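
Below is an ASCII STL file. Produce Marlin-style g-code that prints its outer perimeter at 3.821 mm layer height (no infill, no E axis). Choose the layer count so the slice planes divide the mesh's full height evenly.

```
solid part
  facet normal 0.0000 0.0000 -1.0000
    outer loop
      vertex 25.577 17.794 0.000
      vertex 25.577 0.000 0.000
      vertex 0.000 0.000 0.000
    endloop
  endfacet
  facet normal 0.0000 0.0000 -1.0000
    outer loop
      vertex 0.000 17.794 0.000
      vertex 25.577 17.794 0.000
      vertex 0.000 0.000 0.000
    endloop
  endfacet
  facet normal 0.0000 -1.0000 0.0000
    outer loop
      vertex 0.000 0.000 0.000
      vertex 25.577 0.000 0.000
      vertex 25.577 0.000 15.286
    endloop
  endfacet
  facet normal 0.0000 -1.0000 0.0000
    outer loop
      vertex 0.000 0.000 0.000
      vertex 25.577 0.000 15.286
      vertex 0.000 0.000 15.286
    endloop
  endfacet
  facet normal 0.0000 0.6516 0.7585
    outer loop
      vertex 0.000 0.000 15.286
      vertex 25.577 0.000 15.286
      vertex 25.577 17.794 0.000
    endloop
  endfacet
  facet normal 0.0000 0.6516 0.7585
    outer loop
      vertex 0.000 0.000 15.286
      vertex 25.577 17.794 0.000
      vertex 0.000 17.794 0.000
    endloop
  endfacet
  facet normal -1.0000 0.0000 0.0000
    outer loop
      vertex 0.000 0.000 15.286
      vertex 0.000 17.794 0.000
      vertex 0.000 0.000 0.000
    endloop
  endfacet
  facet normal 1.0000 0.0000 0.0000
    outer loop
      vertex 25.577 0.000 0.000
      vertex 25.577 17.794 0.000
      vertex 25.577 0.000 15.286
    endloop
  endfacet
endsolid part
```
; perimeter-only toolpath
G21 ; units = mm
G90 ; absolute positioning
G28 ; home
; layer 1
G0 Z3.821
G0 X0.000 Y0.000
G1 X25.577 Y0.000
G1 X25.577 Y13.346
G1 X0.000 Y13.346
G1 X0.000 Y0.000
; layer 2
G0 Z7.643
G0 X0.000 Y0.000
G1 X25.577 Y0.000
G1 X25.577 Y8.897
G1 X0.000 Y8.897
G1 X0.000 Y0.000
; layer 3
G0 Z11.464
G0 X0.000 Y0.000
G1 X25.577 Y0.000
G1 X25.577 Y4.449
G1 X0.000 Y4.449
G1 X0.000 Y0.000
M2 ; end

The solid is a wedge (ramp): 25.6 × 17.8 mm base, rising to 15.3 mm along the y=0 edge and sloping linearly to z=0 at y=17.8. Slicing at Δz = 3.821 mm — 4 equal slices spanning the solid's height, so layer i sits at z = i·h/4 — gives 3 non-empty perimeters. Each is a 4-segment closed polygon; G0 lifts to the layer z and rapids to the start vertex, then G1 traces the edges. The cross-section shrinks linearly with z (the slice at the apex is degenerate and omitted).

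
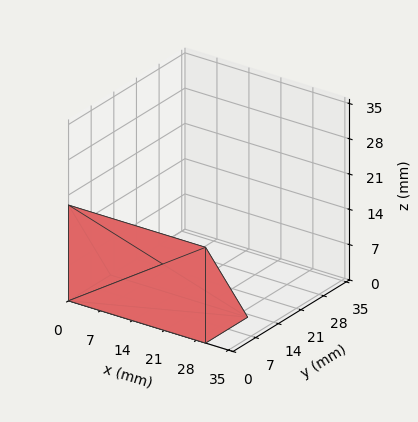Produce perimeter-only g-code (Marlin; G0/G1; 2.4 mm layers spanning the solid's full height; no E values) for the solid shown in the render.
Reading the render: the shape is a wedge (ramp): 30 × 13 mm base, rising to 19 mm along the y=0 edge and sloping linearly to z=0 at y=13 (dimensions read to the nearest mm from the axis ticks). For the g-code, the solid's height is divided into equal slices at the stated Δz and each level perimeter traced with G1 moves after a G0 lift.

; perimeter-only toolpath
G21 ; units = mm
G90 ; absolute positioning
G28 ; home
; layer 1
G0 Z2.4
G0 X0.0 Y0.0
G1 X30.0 Y0.0
G1 X30.0 Y11.4
G1 X0.0 Y11.4
G1 X0.0 Y0.0
; layer 2
G0 Z4.8
G0 X0.0 Y0.0
G1 X30.0 Y0.0
G1 X30.0 Y9.8
G1 X0.0 Y9.8
G1 X0.0 Y0.0
; layer 3
G0 Z7.1
G0 X0.0 Y0.0
G1 X30.0 Y0.0
G1 X30.0 Y8.1
G1 X0.0 Y8.1
G1 X0.0 Y0.0
; layer 4
G0 Z9.5
G0 X0.0 Y0.0
G1 X30.0 Y0.0
G1 X30.0 Y6.5
G1 X0.0 Y6.5
G1 X0.0 Y0.0
; layer 5
G0 Z11.9
G0 X0.0 Y0.0
G1 X30.0 Y0.0
G1 X30.0 Y4.9
G1 X0.0 Y4.9
G1 X0.0 Y0.0
; layer 6
G0 Z14.2
G0 X0.0 Y0.0
G1 X30.0 Y0.0
G1 X30.0 Y3.2
G1 X0.0 Y3.2
G1 X0.0 Y0.0
; layer 7
G0 Z16.6
G0 X0.0 Y0.0
G1 X30.0 Y0.0
G1 X30.0 Y1.6
G1 X0.0 Y1.6
G1 X0.0 Y0.0
M2 ; end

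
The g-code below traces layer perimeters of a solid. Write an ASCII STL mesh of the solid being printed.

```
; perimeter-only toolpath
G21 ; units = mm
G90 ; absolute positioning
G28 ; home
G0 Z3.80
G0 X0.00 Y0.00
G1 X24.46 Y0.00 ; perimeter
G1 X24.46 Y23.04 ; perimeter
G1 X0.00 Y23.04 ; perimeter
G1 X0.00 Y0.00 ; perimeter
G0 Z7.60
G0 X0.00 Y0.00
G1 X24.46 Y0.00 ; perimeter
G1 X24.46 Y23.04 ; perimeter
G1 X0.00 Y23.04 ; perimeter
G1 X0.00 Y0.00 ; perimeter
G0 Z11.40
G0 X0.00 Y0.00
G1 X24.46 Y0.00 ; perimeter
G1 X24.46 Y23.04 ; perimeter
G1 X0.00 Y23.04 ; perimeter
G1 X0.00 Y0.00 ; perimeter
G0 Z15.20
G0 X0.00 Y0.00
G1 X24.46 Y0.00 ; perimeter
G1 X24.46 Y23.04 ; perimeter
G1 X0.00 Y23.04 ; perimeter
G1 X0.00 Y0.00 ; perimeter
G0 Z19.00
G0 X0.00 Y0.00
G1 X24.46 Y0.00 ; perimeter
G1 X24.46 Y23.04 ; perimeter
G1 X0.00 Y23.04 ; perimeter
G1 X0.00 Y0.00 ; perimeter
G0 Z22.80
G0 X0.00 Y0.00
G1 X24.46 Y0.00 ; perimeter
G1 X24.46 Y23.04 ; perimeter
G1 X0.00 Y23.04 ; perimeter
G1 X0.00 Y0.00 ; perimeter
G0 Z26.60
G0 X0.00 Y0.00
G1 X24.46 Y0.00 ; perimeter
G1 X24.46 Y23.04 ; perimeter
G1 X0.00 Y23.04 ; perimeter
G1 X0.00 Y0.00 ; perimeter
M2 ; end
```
solid part
  facet normal 0.0000 0.0000 -1.0000
    outer loop
      vertex 24.46 23.04 0.00
      vertex 24.46 0.00 0.00
      vertex 0.00 0.00 0.00
    endloop
  endfacet
  facet normal 0.0000 0.0000 -1.0000
    outer loop
      vertex 0.00 23.04 0.00
      vertex 24.46 23.04 0.00
      vertex 0.00 0.00 0.00
    endloop
  endfacet
  facet normal 0.0000 0.0000 1.0000
    outer loop
      vertex 0.00 0.00 26.60
      vertex 24.46 0.00 26.60
      vertex 24.46 23.04 26.60
    endloop
  endfacet
  facet normal 0.0000 0.0000 1.0000
    outer loop
      vertex 0.00 0.00 26.60
      vertex 24.46 23.04 26.60
      vertex 0.00 23.04 26.60
    endloop
  endfacet
  facet normal 0.0000 -1.0000 0.0000
    outer loop
      vertex 0.00 0.00 0.00
      vertex 24.46 0.00 0.00
      vertex 24.46 0.00 26.60
    endloop
  endfacet
  facet normal 0.0000 -1.0000 0.0000
    outer loop
      vertex 0.00 0.00 0.00
      vertex 24.46 0.00 26.60
      vertex 0.00 0.00 26.60
    endloop
  endfacet
  facet normal 0.0000 1.0000 0.0000
    outer loop
      vertex 24.46 23.04 26.60
      vertex 24.46 23.04 0.00
      vertex 0.00 23.04 0.00
    endloop
  endfacet
  facet normal 0.0000 1.0000 0.0000
    outer loop
      vertex 0.00 23.04 26.60
      vertex 24.46 23.04 26.60
      vertex 0.00 23.04 0.00
    endloop
  endfacet
  facet normal -1.0000 0.0000 0.0000
    outer loop
      vertex 0.00 23.04 26.60
      vertex 0.00 23.04 0.00
      vertex 0.00 0.00 0.00
    endloop
  endfacet
  facet normal -1.0000 0.0000 0.0000
    outer loop
      vertex 0.00 0.00 26.60
      vertex 0.00 23.04 26.60
      vertex 0.00 0.00 0.00
    endloop
  endfacet
  facet normal 1.0000 0.0000 0.0000
    outer loop
      vertex 24.46 0.00 0.00
      vertex 24.46 23.04 0.00
      vertex 24.46 23.04 26.60
    endloop
  endfacet
  facet normal 1.0000 0.0000 0.0000
    outer loop
      vertex 24.46 0.00 0.00
      vertex 24.46 23.04 26.60
      vertex 24.46 0.00 26.60
    endloop
  endfacet
endsolid part

The G0 Z moves step by Δz≈3.80 mm. Every layer's G1 loop is the same polygon, so the solid is a straight extrusion of it from z=0 to z≈26.6. Closing with flat bottom and top caps and triangulating gives 12 facets — a rectangular box, roughly 24.5 × 23 mm footprint and 26.6 mm tall.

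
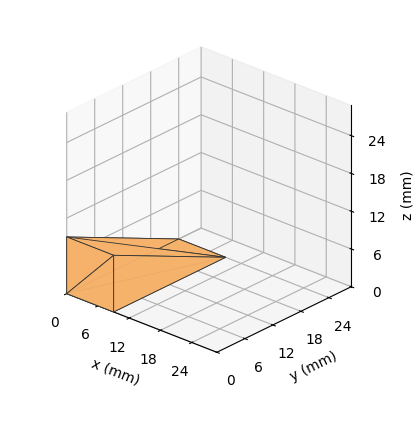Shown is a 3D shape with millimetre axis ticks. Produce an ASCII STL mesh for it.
Reading the render: the shape is a wedge (ramp): 9 × 24 mm base, rising to 9 mm along the y=0 edge and sloping linearly to z=0 at y=24 (dimensions read to the nearest mm from the axis ticks). For the STL, each face is triangulated and given an outward normal.

solid part
  facet normal 0.0000 0.0000 -1.0000
    outer loop
      vertex 9.000 24.000 0.000
      vertex 9.000 0.000 0.000
      vertex 0.000 0.000 0.000
    endloop
  endfacet
  facet normal 0.0000 0.0000 -1.0000
    outer loop
      vertex 0.000 24.000 0.000
      vertex 9.000 24.000 0.000
      vertex 0.000 0.000 0.000
    endloop
  endfacet
  facet normal 0.0000 -1.0000 0.0000
    outer loop
      vertex 0.000 0.000 0.000
      vertex 9.000 0.000 0.000
      vertex 9.000 0.000 9.000
    endloop
  endfacet
  facet normal 0.0000 -1.0000 0.0000
    outer loop
      vertex 0.000 0.000 0.000
      vertex 9.000 0.000 9.000
      vertex 0.000 0.000 9.000
    endloop
  endfacet
  facet normal 0.0000 0.3511 0.9363
    outer loop
      vertex 0.000 0.000 9.000
      vertex 9.000 0.000 9.000
      vertex 9.000 24.000 0.000
    endloop
  endfacet
  facet normal 0.0000 0.3511 0.9363
    outer loop
      vertex 0.000 0.000 9.000
      vertex 9.000 24.000 0.000
      vertex 0.000 24.000 0.000
    endloop
  endfacet
  facet normal -1.0000 0.0000 0.0000
    outer loop
      vertex 0.000 0.000 9.000
      vertex 0.000 24.000 0.000
      vertex 0.000 0.000 0.000
    endloop
  endfacet
  facet normal 1.0000 0.0000 0.0000
    outer loop
      vertex 9.000 0.000 0.000
      vertex 9.000 24.000 0.000
      vertex 9.000 0.000 9.000
    endloop
  endfacet
endsolid part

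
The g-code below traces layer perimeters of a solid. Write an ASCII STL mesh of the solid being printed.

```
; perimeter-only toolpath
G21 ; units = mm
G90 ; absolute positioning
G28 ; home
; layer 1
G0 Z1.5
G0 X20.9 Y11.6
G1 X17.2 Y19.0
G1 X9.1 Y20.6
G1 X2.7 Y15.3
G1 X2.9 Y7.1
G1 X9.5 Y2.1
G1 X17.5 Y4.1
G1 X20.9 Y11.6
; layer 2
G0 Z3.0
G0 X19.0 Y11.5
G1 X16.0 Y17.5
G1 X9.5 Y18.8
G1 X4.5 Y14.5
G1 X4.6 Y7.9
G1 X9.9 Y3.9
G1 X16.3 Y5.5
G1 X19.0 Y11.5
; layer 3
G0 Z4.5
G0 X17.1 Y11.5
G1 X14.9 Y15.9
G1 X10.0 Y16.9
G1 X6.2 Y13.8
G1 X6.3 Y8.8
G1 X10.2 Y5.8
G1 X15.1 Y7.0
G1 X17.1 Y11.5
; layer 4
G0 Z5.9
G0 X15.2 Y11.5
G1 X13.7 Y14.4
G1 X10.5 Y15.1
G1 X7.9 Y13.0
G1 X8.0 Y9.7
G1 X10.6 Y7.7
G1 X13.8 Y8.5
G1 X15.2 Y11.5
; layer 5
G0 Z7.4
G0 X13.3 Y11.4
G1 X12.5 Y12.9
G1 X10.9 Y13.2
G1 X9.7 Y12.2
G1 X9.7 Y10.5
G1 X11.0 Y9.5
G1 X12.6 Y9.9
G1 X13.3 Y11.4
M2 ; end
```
solid part
  facet normal 0.0000 0.0000 -1.0000
    outer loop
      vertex 8.6 22.5 0.0
      vertex 18.3 20.5 0.0
      vertex 22.8 11.6 0.0
    endloop
  endfacet
  facet normal 0.0000 0.0000 -1.0000
    outer loop
      vertex 1.0 16.1 0.0
      vertex 8.6 22.5 0.0
      vertex 22.8 11.6 0.0
    endloop
  endfacet
  facet normal 0.0000 0.0000 -1.0000
    outer loop
      vertex 1.2 6.2 0.0
      vertex 1.0 16.1 0.0
      vertex 22.8 11.6 0.0
    endloop
  endfacet
  facet normal 0.0000 0.0000 -1.0000
    outer loop
      vertex 9.1 0.2 0.0
      vertex 1.2 6.2 0.0
      vertex 22.8 11.6 0.0
    endloop
  endfacet
  facet normal 0.0000 0.0000 -1.0000
    outer loop
      vertex 18.7 2.6 0.0
      vertex 9.1 0.2 0.0
      vertex 22.8 11.6 0.0
    endloop
  endfacet
  facet normal 0.5846 0.2956 0.7555
    outer loop
      vertex 22.8 11.6 0.0
      vertex 18.3 20.5 0.0
      vertex 11.4 11.4 8.9
    endloop
  endfacet
  facet normal 0.1320 0.6401 0.7568
    outer loop
      vertex 18.3 20.5 0.0
      vertex 8.6 22.5 0.0
      vertex 11.4 11.4 8.9
    endloop
  endfacet
  facet normal -0.4213 0.5003 0.7565
    outer loop
      vertex 8.6 22.5 0.0
      vertex 1.0 16.1 0.0
      vertex 11.4 11.4 8.9
    endloop
  endfacet
  facet normal -0.6536 -0.0132 0.7568
    outer loop
      vertex 1.0 16.1 0.0
      vertex 1.2 6.2 0.0
      vertex 11.4 11.4 8.9
    endloop
  endfacet
  facet normal -0.3952 -0.5204 0.7570
    outer loop
      vertex 1.2 6.2 0.0
      vertex 9.1 0.2 0.0
      vertex 11.4 11.4 8.9
    endloop
  endfacet
  facet normal 0.1585 -0.6340 0.7569
    outer loop
      vertex 9.1 0.2 0.0
      vertex 18.7 2.6 0.0
      vertex 11.4 11.4 8.9
    endloop
  endfacet
  facet normal 0.5953 -0.2712 0.7564
    outer loop
      vertex 18.7 2.6 0.0
      vertex 22.8 11.6 0.0
      vertex 11.4 11.4 8.9
    endloop
  endfacet
endsolid part

The G0 Z moves step by Δz≈1.5 mm. The G1 loops shrink linearly with z, so the solid tapers from its base footprint up to z≈8.9. Closing with a flat bottom cap and the tapered top and triangulating gives 12 facets — a regular 7-sided pyramid, base circumscribed radius ≈ 11.4 mm, apex at z ≈ 8.9 mm.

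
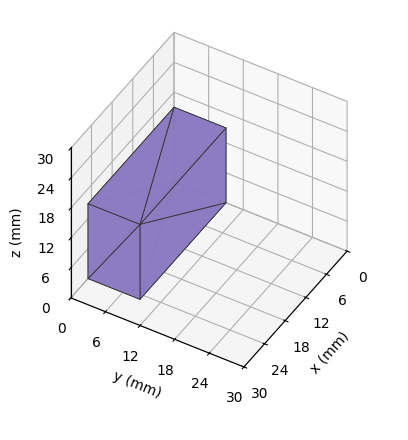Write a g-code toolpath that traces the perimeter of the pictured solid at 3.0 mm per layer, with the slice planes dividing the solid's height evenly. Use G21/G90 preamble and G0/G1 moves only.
Reading the render: the shape is a rectangular box, roughly 25 × 9 mm footprint and 15 mm tall (dimensions read to the nearest mm from the axis ticks). For the g-code, the solid's height is divided into equal slices at the stated Δz and each level perimeter traced with G1 moves after a G0 lift.

; perimeter-only toolpath
G21 ; units = mm
G90 ; absolute positioning
G28 ; home
; layer 1
G0 Z3.0
G0 X0.0 Y0.0
G1 X25.0 Y0.0
G1 X25.0 Y9.0
G1 X0.0 Y9.0
G1 X0.0 Y0.0
; layer 2
G0 Z6.0
G0 X0.0 Y0.0
G1 X25.0 Y0.0
G1 X25.0 Y9.0
G1 X0.0 Y9.0
G1 X0.0 Y0.0
; layer 3
G0 Z9.0
G0 X0.0 Y0.0
G1 X25.0 Y0.0
G1 X25.0 Y9.0
G1 X0.0 Y9.0
G1 X0.0 Y0.0
; layer 4
G0 Z12.0
G0 X0.0 Y0.0
G1 X25.0 Y0.0
G1 X25.0 Y9.0
G1 X0.0 Y9.0
G1 X0.0 Y0.0
; layer 5
G0 Z15.0
G0 X0.0 Y0.0
G1 X25.0 Y0.0
G1 X25.0 Y9.0
G1 X0.0 Y9.0
G1 X0.0 Y0.0
M2 ; end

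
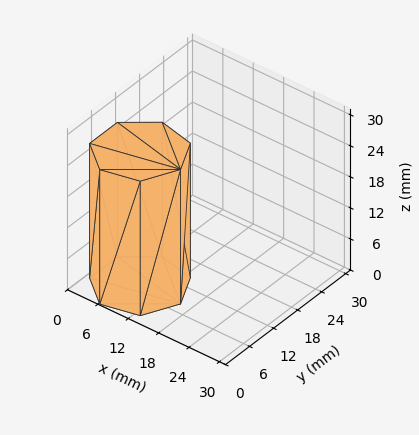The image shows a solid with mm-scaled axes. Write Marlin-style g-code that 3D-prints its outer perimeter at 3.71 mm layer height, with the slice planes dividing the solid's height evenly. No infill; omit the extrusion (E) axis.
Reading the render: the shape is a regular 7-sided prism (a cylinder approximated with 7 flat sides), circumscribed radius ≈ 8 mm, height ≈ 26 mm (dimensions read to the nearest mm from the axis ticks). For the g-code, the solid's height is divided into equal slices at the stated Δz and each level perimeter traced with G1 moves after a G0 lift.

; perimeter-only toolpath
G21 ; units = mm
G90 ; absolute positioning
G28 ; home
; layer 1
G0 Z3.71
G0 X16.00 Y8.00
G1 X12.99 Y14.25
G1 X6.22 Y15.80
G1 X0.79 Y11.47
G1 X0.79 Y4.53
G1 X6.22 Y0.20
G1 X12.99 Y1.75
G1 X16.00 Y8.00
; layer 2
G0 Z7.43
G0 X16.00 Y8.00
G1 X12.99 Y14.25
G1 X6.22 Y15.80
G1 X0.79 Y11.47
G1 X0.79 Y4.53
G1 X6.22 Y0.20
G1 X12.99 Y1.75
G1 X16.00 Y8.00
; layer 3
G0 Z11.14
G0 X16.00 Y8.00
G1 X12.99 Y14.25
G1 X6.22 Y15.80
G1 X0.79 Y11.47
G1 X0.79 Y4.53
G1 X6.22 Y0.20
G1 X12.99 Y1.75
G1 X16.00 Y8.00
; layer 4
G0 Z14.86
G0 X16.00 Y8.00
G1 X12.99 Y14.25
G1 X6.22 Y15.80
G1 X0.79 Y11.47
G1 X0.79 Y4.53
G1 X6.22 Y0.20
G1 X12.99 Y1.75
G1 X16.00 Y8.00
; layer 5
G0 Z18.57
G0 X16.00 Y8.00
G1 X12.99 Y14.25
G1 X6.22 Y15.80
G1 X0.79 Y11.47
G1 X0.79 Y4.53
G1 X6.22 Y0.20
G1 X12.99 Y1.75
G1 X16.00 Y8.00
; layer 6
G0 Z22.29
G0 X16.00 Y8.00
G1 X12.99 Y14.25
G1 X6.22 Y15.80
G1 X0.79 Y11.47
G1 X0.79 Y4.53
G1 X6.22 Y0.20
G1 X12.99 Y1.75
G1 X16.00 Y8.00
; layer 7
G0 Z26.00
G0 X16.00 Y8.00
G1 X12.99 Y14.25
G1 X6.22 Y15.80
G1 X0.79 Y11.47
G1 X0.79 Y4.53
G1 X6.22 Y0.20
G1 X12.99 Y1.75
G1 X16.00 Y8.00
M2 ; end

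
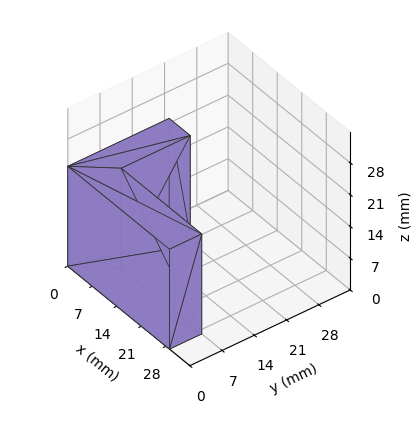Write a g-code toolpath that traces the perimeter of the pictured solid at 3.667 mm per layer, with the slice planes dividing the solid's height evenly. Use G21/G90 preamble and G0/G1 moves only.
Reading the render: the shape is an L-shaped prism: outer 29 × 22 mm, arm thicknesses ≈ 7 mm (horizontal) and 6 mm (vertical), extruded 22 mm in z (dimensions read to the nearest mm from the axis ticks). For the g-code, the solid's height is divided into equal slices at the stated Δz and each level perimeter traced with G1 moves after a G0 lift.

; perimeter-only toolpath
G21 ; units = mm
G90 ; absolute positioning
G28 ; home
; layer 1
G0 Z3.667
G0 X0.000 Y0.000
G1 X29.000 Y0.000
G1 X29.000 Y7.000
G1 X6.000 Y7.000
G1 X6.000 Y22.000
G1 X0.000 Y22.000
G1 X0.000 Y0.000
; layer 2
G0 Z7.333
G0 X0.000 Y0.000
G1 X29.000 Y0.000
G1 X29.000 Y7.000
G1 X6.000 Y7.000
G1 X6.000 Y22.000
G1 X0.000 Y22.000
G1 X0.000 Y0.000
; layer 3
G0 Z11.000
G0 X0.000 Y0.000
G1 X29.000 Y0.000
G1 X29.000 Y7.000
G1 X6.000 Y7.000
G1 X6.000 Y22.000
G1 X0.000 Y22.000
G1 X0.000 Y0.000
; layer 4
G0 Z14.667
G0 X0.000 Y0.000
G1 X29.000 Y0.000
G1 X29.000 Y7.000
G1 X6.000 Y7.000
G1 X6.000 Y22.000
G1 X0.000 Y22.000
G1 X0.000 Y0.000
; layer 5
G0 Z18.333
G0 X0.000 Y0.000
G1 X29.000 Y0.000
G1 X29.000 Y7.000
G1 X6.000 Y7.000
G1 X6.000 Y22.000
G1 X0.000 Y22.000
G1 X0.000 Y0.000
; layer 6
G0 Z22.000
G0 X0.000 Y0.000
G1 X29.000 Y0.000
G1 X29.000 Y7.000
G1 X6.000 Y7.000
G1 X6.000 Y22.000
G1 X0.000 Y22.000
G1 X0.000 Y0.000
M2 ; end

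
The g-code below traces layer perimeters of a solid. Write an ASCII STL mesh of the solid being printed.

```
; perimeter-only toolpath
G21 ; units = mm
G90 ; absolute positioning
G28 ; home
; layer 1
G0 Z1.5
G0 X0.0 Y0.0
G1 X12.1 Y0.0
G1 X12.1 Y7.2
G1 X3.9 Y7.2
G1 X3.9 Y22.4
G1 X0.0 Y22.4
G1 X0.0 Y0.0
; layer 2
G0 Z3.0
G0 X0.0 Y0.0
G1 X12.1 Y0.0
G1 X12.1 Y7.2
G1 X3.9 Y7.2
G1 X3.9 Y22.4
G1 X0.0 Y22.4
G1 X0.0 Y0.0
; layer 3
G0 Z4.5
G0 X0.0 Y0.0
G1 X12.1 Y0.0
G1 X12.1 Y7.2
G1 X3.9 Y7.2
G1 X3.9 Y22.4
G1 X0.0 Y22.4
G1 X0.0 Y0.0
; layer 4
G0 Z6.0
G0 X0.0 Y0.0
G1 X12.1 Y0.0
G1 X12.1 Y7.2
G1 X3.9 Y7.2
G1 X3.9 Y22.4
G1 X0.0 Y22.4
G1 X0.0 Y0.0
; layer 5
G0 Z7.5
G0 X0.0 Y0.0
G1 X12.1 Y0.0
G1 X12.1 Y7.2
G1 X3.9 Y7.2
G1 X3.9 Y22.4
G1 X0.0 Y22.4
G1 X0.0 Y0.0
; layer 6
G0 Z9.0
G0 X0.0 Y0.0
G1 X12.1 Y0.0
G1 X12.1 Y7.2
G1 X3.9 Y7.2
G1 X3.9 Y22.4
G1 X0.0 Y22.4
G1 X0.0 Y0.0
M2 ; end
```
solid part
  facet normal 0.0000 0.0000 -1.0000
    outer loop
      vertex 12.1 7.2 0.0
      vertex 12.1 0.0 0.0
      vertex 0.0 0.0 0.0
    endloop
  endfacet
  facet normal 0.0000 0.0000 -1.0000
    outer loop
      vertex 3.9 7.2 0.0
      vertex 12.1 7.2 0.0
      vertex 0.0 0.0 0.0
    endloop
  endfacet
  facet normal 0.0000 0.0000 -1.0000
    outer loop
      vertex 3.9 22.4 0.0
      vertex 3.9 7.2 0.0
      vertex 0.0 0.0 0.0
    endloop
  endfacet
  facet normal 0.0000 0.0000 -1.0000
    outer loop
      vertex 0.0 22.4 0.0
      vertex 3.9 22.4 0.0
      vertex 0.0 0.0 0.0
    endloop
  endfacet
  facet normal 0.0000 0.0000 1.0000
    outer loop
      vertex 0.0 0.0 9.0
      vertex 12.1 0.0 9.0
      vertex 12.1 7.2 9.0
    endloop
  endfacet
  facet normal 0.0000 0.0000 1.0000
    outer loop
      vertex 0.0 0.0 9.0
      vertex 12.1 7.2 9.0
      vertex 3.9 7.2 9.0
    endloop
  endfacet
  facet normal 0.0000 0.0000 1.0000
    outer loop
      vertex 0.0 0.0 9.0
      vertex 3.9 7.2 9.0
      vertex 3.9 22.4 9.0
    endloop
  endfacet
  facet normal 0.0000 0.0000 1.0000
    outer loop
      vertex 0.0 0.0 9.0
      vertex 3.9 22.4 9.0
      vertex 0.0 22.4 9.0
    endloop
  endfacet
  facet normal 0.0000 -1.0000 0.0000
    outer loop
      vertex 0.0 0.0 0.0
      vertex 12.1 0.0 0.0
      vertex 12.1 0.0 9.0
    endloop
  endfacet
  facet normal 0.0000 -1.0000 0.0000
    outer loop
      vertex 0.0 0.0 0.0
      vertex 12.1 0.0 9.0
      vertex 0.0 0.0 9.0
    endloop
  endfacet
  facet normal 1.0000 0.0000 0.0000
    outer loop
      vertex 12.1 0.0 0.0
      vertex 12.1 7.2 0.0
      vertex 12.1 7.2 9.0
    endloop
  endfacet
  facet normal 1.0000 0.0000 0.0000
    outer loop
      vertex 12.1 0.0 0.0
      vertex 12.1 7.2 9.0
      vertex 12.1 0.0 9.0
    endloop
  endfacet
  facet normal 0.0000 1.0000 0.0000
    outer loop
      vertex 12.1 7.2 0.0
      vertex 3.9 7.2 0.0
      vertex 3.9 7.2 9.0
    endloop
  endfacet
  facet normal 0.0000 1.0000 0.0000
    outer loop
      vertex 12.1 7.2 0.0
      vertex 3.9 7.2 9.0
      vertex 12.1 7.2 9.0
    endloop
  endfacet
  facet normal 1.0000 0.0000 0.0000
    outer loop
      vertex 3.9 7.2 0.0
      vertex 3.9 22.4 0.0
      vertex 3.9 22.4 9.0
    endloop
  endfacet
  facet normal 1.0000 0.0000 0.0000
    outer loop
      vertex 3.9 7.2 0.0
      vertex 3.9 22.4 9.0
      vertex 3.9 7.2 9.0
    endloop
  endfacet
  facet normal 0.0000 1.0000 0.0000
    outer loop
      vertex 3.9 22.4 0.0
      vertex 0.0 22.4 0.0
      vertex 0.0 22.4 9.0
    endloop
  endfacet
  facet normal 0.0000 1.0000 0.0000
    outer loop
      vertex 3.9 22.4 0.0
      vertex 0.0 22.4 9.0
      vertex 3.9 22.4 9.0
    endloop
  endfacet
  facet normal -1.0000 0.0000 0.0000
    outer loop
      vertex 0.0 22.4 0.0
      vertex 0.0 0.0 0.0
      vertex 0.0 0.0 9.0
    endloop
  endfacet
  facet normal -1.0000 0.0000 0.0000
    outer loop
      vertex 0.0 22.4 0.0
      vertex 0.0 0.0 9.0
      vertex 0.0 22.4 9.0
    endloop
  endfacet
endsolid part

The G0 Z moves step by Δz≈1.5 mm. Every layer's G1 loop is the same polygon, so the solid is a straight extrusion of it from z=0 to z≈9. Closing with flat bottom and top caps and triangulating gives 20 facets — an L-shaped prism: outer 12.1 × 22.4 mm, arm thicknesses ≈ 7.2 mm (horizontal) and 3.9 mm (vertical), extruded 9 mm in z.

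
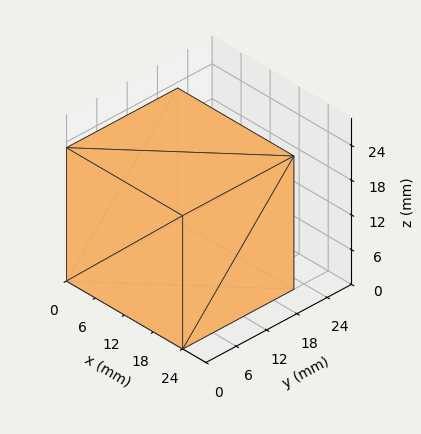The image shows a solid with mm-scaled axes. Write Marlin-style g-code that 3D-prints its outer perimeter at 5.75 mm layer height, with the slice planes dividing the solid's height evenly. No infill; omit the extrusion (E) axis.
Reading the render: the shape is a rectangular box, roughly 24 × 22 mm footprint and 23 mm tall (dimensions read to the nearest mm from the axis ticks). For the g-code, the solid's height is divided into equal slices at the stated Δz and each level perimeter traced with G1 moves after a G0 lift.

; perimeter-only toolpath
G21 ; units = mm
G90 ; absolute positioning
G28 ; home
; layer 1
G0 Z5.75
G0 X0.00 Y0.00
G1 X24.00 Y0.00
G1 X24.00 Y22.00
G1 X0.00 Y22.00
G1 X0.00 Y0.00
; layer 2
G0 Z11.50
G0 X0.00 Y0.00
G1 X24.00 Y0.00
G1 X24.00 Y22.00
G1 X0.00 Y22.00
G1 X0.00 Y0.00
; layer 3
G0 Z17.25
G0 X0.00 Y0.00
G1 X24.00 Y0.00
G1 X24.00 Y22.00
G1 X0.00 Y22.00
G1 X0.00 Y0.00
; layer 4
G0 Z23.00
G0 X0.00 Y0.00
G1 X24.00 Y0.00
G1 X24.00 Y22.00
G1 X0.00 Y22.00
G1 X0.00 Y0.00
M2 ; end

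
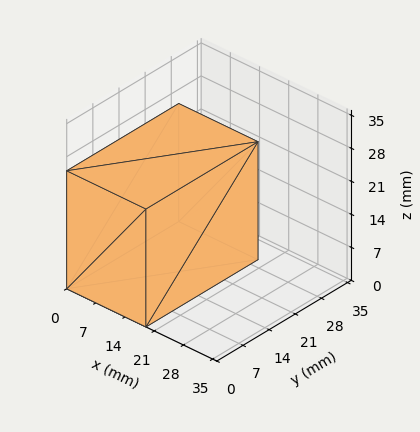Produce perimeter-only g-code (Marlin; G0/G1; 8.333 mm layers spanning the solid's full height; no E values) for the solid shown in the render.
Reading the render: the shape is a rectangular box, roughly 19 × 30 mm footprint and 25 mm tall (dimensions read to the nearest mm from the axis ticks). For the g-code, the solid's height is divided into equal slices at the stated Δz and each level perimeter traced with G1 moves after a G0 lift.

; perimeter-only toolpath
G21 ; units = mm
G90 ; absolute positioning
G28 ; home
; layer 1
G0 Z8.333
G0 X0.000 Y0.000
G1 X19.000 Y0.000
G1 X19.000 Y30.000
G1 X0.000 Y30.000
G1 X0.000 Y0.000
; layer 2
G0 Z16.667
G0 X0.000 Y0.000
G1 X19.000 Y0.000
G1 X19.000 Y30.000
G1 X0.000 Y30.000
G1 X0.000 Y0.000
; layer 3
G0 Z25.000
G0 X0.000 Y0.000
G1 X19.000 Y0.000
G1 X19.000 Y30.000
G1 X0.000 Y30.000
G1 X0.000 Y0.000
M2 ; end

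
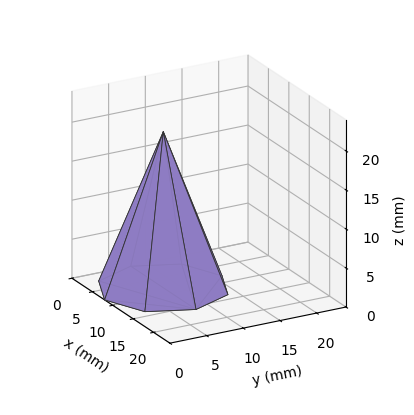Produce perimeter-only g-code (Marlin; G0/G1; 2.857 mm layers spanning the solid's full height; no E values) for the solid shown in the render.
Reading the render: the shape is a regular 8-sided pyramid, base circumscribed radius ≈ 8 mm, apex at z ≈ 20 mm (dimensions read to the nearest mm from the axis ticks). For the g-code, the solid's height is divided into equal slices at the stated Δz and each level perimeter traced with G1 moves after a G0 lift.

; perimeter-only toolpath
G21 ; units = mm
G90 ; absolute positioning
G28 ; home
; layer 1
G0 Z2.857
G0 X14.857 Y8.000
G1 X12.849 Y12.849
G1 X8.000 Y14.857
G1 X3.151 Y12.849
G1 X1.143 Y8.000
G1 X3.151 Y3.151
G1 X8.000 Y1.143
G1 X12.849 Y3.151
G1 X14.857 Y8.000
; layer 2
G0 Z5.714
G0 X13.714 Y8.000
G1 X12.041 Y12.041
G1 X8.000 Y13.714
G1 X3.959 Y12.041
G1 X2.286 Y8.000
G1 X3.959 Y3.959
G1 X8.000 Y2.286
G1 X12.041 Y3.959
G1 X13.714 Y8.000
; layer 3
G0 Z8.571
G0 X12.571 Y8.000
G1 X11.233 Y11.233
G1 X8.000 Y12.571
G1 X4.767 Y11.233
G1 X3.429 Y8.000
G1 X4.767 Y4.767
G1 X8.000 Y3.429
G1 X11.233 Y4.767
G1 X12.571 Y8.000
; layer 4
G0 Z11.429
G0 X11.429 Y8.000
G1 X10.424 Y10.424
G1 X8.000 Y11.429
G1 X5.576 Y10.424
G1 X4.571 Y8.000
G1 X5.576 Y5.576
G1 X8.000 Y4.571
G1 X10.424 Y5.576
G1 X11.429 Y8.000
; layer 5
G0 Z14.286
G0 X10.286 Y8.000
G1 X9.616 Y9.616
G1 X8.000 Y10.286
G1 X6.384 Y9.616
G1 X5.714 Y8.000
G1 X6.384 Y6.384
G1 X8.000 Y5.714
G1 X9.616 Y6.384
G1 X10.286 Y8.000
; layer 6
G0 Z17.143
G0 X9.143 Y8.000
G1 X8.808 Y8.808
G1 X8.000 Y9.143
G1 X7.192 Y8.808
G1 X6.857 Y8.000
G1 X7.192 Y7.192
G1 X8.000 Y6.857
G1 X8.808 Y7.192
G1 X9.143 Y8.000
M2 ; end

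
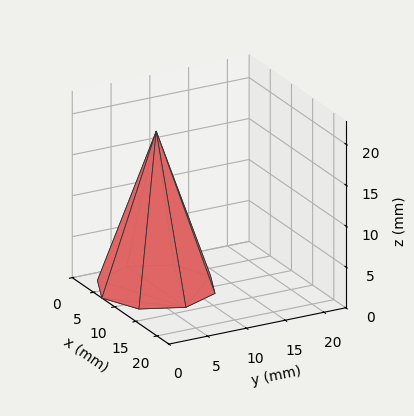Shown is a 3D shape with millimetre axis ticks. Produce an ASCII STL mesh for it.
Reading the render: the shape is a regular 8-sided pyramid, base circumscribed radius ≈ 7 mm, apex at z ≈ 19 mm (dimensions read to the nearest mm from the axis ticks). For the STL, each face is triangulated and given an outward normal.

solid part
  facet normal 0.0000 0.0000 -1.0000
    outer loop
      vertex 7.0 14.0 0.0
      vertex 11.9 11.9 0.0
      vertex 14.0 7.0 0.0
    endloop
  endfacet
  facet normal 0.0000 0.0000 -1.0000
    outer loop
      vertex 2.1 11.9 0.0
      vertex 7.0 14.0 0.0
      vertex 14.0 7.0 0.0
    endloop
  endfacet
  facet normal 0.0000 0.0000 -1.0000
    outer loop
      vertex 0.0 7.0 0.0
      vertex 2.1 11.9 0.0
      vertex 14.0 7.0 0.0
    endloop
  endfacet
  facet normal 0.0000 0.0000 -1.0000
    outer loop
      vertex 2.1 2.1 0.0
      vertex 0.0 7.0 0.0
      vertex 14.0 7.0 0.0
    endloop
  endfacet
  facet normal 0.0000 0.0000 -1.0000
    outer loop
      vertex 7.0 0.0 0.0
      vertex 2.1 2.1 0.0
      vertex 14.0 7.0 0.0
    endloop
  endfacet
  facet normal 0.0000 0.0000 -1.0000
    outer loop
      vertex 11.9 2.1 0.0
      vertex 7.0 0.0 0.0
      vertex 14.0 7.0 0.0
    endloop
  endfacet
  facet normal 0.8706 0.3731 0.3207
    outer loop
      vertex 14.0 7.0 0.0
      vertex 11.9 11.9 0.0
      vertex 7.0 7.0 19.0
    endloop
  endfacet
  facet normal 0.3731 0.8706 0.3207
    outer loop
      vertex 11.9 11.9 0.0
      vertex 7.0 14.0 0.0
      vertex 7.0 7.0 19.0
    endloop
  endfacet
  facet normal -0.3731 0.8706 0.3207
    outer loop
      vertex 7.0 14.0 0.0
      vertex 2.1 11.9 0.0
      vertex 7.0 7.0 19.0
    endloop
  endfacet
  facet normal -0.8706 0.3731 0.3207
    outer loop
      vertex 2.1 11.9 0.0
      vertex 0.0 7.0 0.0
      vertex 7.0 7.0 19.0
    endloop
  endfacet
  facet normal -0.8706 -0.3731 0.3207
    outer loop
      vertex 0.0 7.0 0.0
      vertex 2.1 2.1 0.0
      vertex 7.0 7.0 19.0
    endloop
  endfacet
  facet normal -0.3731 -0.8706 0.3207
    outer loop
      vertex 2.1 2.1 0.0
      vertex 7.0 0.0 0.0
      vertex 7.0 7.0 19.0
    endloop
  endfacet
  facet normal 0.3731 -0.8706 0.3207
    outer loop
      vertex 7.0 0.0 0.0
      vertex 11.9 2.1 0.0
      vertex 7.0 7.0 19.0
    endloop
  endfacet
  facet normal 0.8706 -0.3731 0.3207
    outer loop
      vertex 11.9 2.1 0.0
      vertex 14.0 7.0 0.0
      vertex 7.0 7.0 19.0
    endloop
  endfacet
endsolid part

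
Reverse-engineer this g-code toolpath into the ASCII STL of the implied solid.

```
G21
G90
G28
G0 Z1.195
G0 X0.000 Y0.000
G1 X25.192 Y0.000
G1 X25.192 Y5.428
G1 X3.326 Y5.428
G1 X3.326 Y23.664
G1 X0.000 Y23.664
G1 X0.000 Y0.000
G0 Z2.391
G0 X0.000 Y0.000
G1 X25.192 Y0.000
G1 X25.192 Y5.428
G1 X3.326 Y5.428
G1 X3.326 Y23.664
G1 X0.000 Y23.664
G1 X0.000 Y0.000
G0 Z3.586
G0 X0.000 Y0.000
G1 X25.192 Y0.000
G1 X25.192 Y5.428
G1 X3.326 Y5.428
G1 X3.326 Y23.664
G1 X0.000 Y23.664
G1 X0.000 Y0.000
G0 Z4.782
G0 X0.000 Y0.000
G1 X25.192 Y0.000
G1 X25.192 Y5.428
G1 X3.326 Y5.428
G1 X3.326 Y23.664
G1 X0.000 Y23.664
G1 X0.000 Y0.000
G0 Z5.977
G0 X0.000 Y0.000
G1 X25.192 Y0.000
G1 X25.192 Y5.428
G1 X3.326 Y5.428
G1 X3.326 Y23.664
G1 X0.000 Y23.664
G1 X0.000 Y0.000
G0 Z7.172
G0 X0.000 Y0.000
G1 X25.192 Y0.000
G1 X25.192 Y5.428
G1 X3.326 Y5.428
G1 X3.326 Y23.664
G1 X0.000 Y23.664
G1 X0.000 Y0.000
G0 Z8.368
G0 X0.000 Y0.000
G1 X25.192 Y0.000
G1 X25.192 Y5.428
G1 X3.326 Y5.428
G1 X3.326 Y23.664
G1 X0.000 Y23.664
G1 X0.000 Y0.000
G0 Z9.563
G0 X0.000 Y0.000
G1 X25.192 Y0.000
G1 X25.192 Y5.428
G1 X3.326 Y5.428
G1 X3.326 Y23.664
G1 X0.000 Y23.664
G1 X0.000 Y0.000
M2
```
solid part
  facet normal 0.0000 0.0000 -1.0000
    outer loop
      vertex 25.192 5.428 0.000
      vertex 25.192 0.000 0.000
      vertex 0.000 0.000 0.000
    endloop
  endfacet
  facet normal 0.0000 0.0000 -1.0000
    outer loop
      vertex 3.326 5.428 0.000
      vertex 25.192 5.428 0.000
      vertex 0.000 0.000 0.000
    endloop
  endfacet
  facet normal 0.0000 0.0000 -1.0000
    outer loop
      vertex 3.326 23.664 0.000
      vertex 3.326 5.428 0.000
      vertex 0.000 0.000 0.000
    endloop
  endfacet
  facet normal 0.0000 0.0000 -1.0000
    outer loop
      vertex 0.000 23.664 0.000
      vertex 3.326 23.664 0.000
      vertex 0.000 0.000 0.000
    endloop
  endfacet
  facet normal 0.0000 0.0000 1.0000
    outer loop
      vertex 0.000 0.000 9.563
      vertex 25.192 0.000 9.563
      vertex 25.192 5.428 9.563
    endloop
  endfacet
  facet normal 0.0000 0.0000 1.0000
    outer loop
      vertex 0.000 0.000 9.563
      vertex 25.192 5.428 9.563
      vertex 3.326 5.428 9.563
    endloop
  endfacet
  facet normal 0.0000 0.0000 1.0000
    outer loop
      vertex 0.000 0.000 9.563
      vertex 3.326 5.428 9.563
      vertex 3.326 23.664 9.563
    endloop
  endfacet
  facet normal 0.0000 0.0000 1.0000
    outer loop
      vertex 0.000 0.000 9.563
      vertex 3.326 23.664 9.563
      vertex 0.000 23.664 9.563
    endloop
  endfacet
  facet normal 0.0000 -1.0000 0.0000
    outer loop
      vertex 0.000 0.000 0.000
      vertex 25.192 0.000 0.000
      vertex 25.192 0.000 9.563
    endloop
  endfacet
  facet normal 0.0000 -1.0000 0.0000
    outer loop
      vertex 0.000 0.000 0.000
      vertex 25.192 0.000 9.563
      vertex 0.000 0.000 9.563
    endloop
  endfacet
  facet normal 1.0000 0.0000 0.0000
    outer loop
      vertex 25.192 0.000 0.000
      vertex 25.192 5.428 0.000
      vertex 25.192 5.428 9.563
    endloop
  endfacet
  facet normal 1.0000 0.0000 0.0000
    outer loop
      vertex 25.192 0.000 0.000
      vertex 25.192 5.428 9.563
      vertex 25.192 0.000 9.563
    endloop
  endfacet
  facet normal 0.0000 1.0000 0.0000
    outer loop
      vertex 25.192 5.428 0.000
      vertex 3.326 5.428 0.000
      vertex 3.326 5.428 9.563
    endloop
  endfacet
  facet normal 0.0000 1.0000 0.0000
    outer loop
      vertex 25.192 5.428 0.000
      vertex 3.326 5.428 9.563
      vertex 25.192 5.428 9.563
    endloop
  endfacet
  facet normal 1.0000 0.0000 0.0000
    outer loop
      vertex 3.326 5.428 0.000
      vertex 3.326 23.664 0.000
      vertex 3.326 23.664 9.563
    endloop
  endfacet
  facet normal 1.0000 0.0000 0.0000
    outer loop
      vertex 3.326 5.428 0.000
      vertex 3.326 23.664 9.563
      vertex 3.326 5.428 9.563
    endloop
  endfacet
  facet normal 0.0000 1.0000 0.0000
    outer loop
      vertex 3.326 23.664 0.000
      vertex 0.000 23.664 0.000
      vertex 0.000 23.664 9.563
    endloop
  endfacet
  facet normal 0.0000 1.0000 0.0000
    outer loop
      vertex 3.326 23.664 0.000
      vertex 0.000 23.664 9.563
      vertex 3.326 23.664 9.563
    endloop
  endfacet
  facet normal -1.0000 0.0000 0.0000
    outer loop
      vertex 0.000 23.664 0.000
      vertex 0.000 0.000 0.000
      vertex 0.000 0.000 9.563
    endloop
  endfacet
  facet normal -1.0000 0.0000 0.0000
    outer loop
      vertex 0.000 23.664 0.000
      vertex 0.000 0.000 9.563
      vertex 0.000 23.664 9.563
    endloop
  endfacet
endsolid part

The G0 Z moves step by Δz≈1.195 mm. Every layer's G1 loop is the same polygon, so the solid is a straight extrusion of it from z=0 to z≈9.56. Closing with flat bottom and top caps and triangulating gives 20 facets — an L-shaped prism: outer 25.2 × 23.7 mm, arm thicknesses ≈ 5.43 mm (horizontal) and 3.33 mm (vertical), extruded 9.56 mm in z.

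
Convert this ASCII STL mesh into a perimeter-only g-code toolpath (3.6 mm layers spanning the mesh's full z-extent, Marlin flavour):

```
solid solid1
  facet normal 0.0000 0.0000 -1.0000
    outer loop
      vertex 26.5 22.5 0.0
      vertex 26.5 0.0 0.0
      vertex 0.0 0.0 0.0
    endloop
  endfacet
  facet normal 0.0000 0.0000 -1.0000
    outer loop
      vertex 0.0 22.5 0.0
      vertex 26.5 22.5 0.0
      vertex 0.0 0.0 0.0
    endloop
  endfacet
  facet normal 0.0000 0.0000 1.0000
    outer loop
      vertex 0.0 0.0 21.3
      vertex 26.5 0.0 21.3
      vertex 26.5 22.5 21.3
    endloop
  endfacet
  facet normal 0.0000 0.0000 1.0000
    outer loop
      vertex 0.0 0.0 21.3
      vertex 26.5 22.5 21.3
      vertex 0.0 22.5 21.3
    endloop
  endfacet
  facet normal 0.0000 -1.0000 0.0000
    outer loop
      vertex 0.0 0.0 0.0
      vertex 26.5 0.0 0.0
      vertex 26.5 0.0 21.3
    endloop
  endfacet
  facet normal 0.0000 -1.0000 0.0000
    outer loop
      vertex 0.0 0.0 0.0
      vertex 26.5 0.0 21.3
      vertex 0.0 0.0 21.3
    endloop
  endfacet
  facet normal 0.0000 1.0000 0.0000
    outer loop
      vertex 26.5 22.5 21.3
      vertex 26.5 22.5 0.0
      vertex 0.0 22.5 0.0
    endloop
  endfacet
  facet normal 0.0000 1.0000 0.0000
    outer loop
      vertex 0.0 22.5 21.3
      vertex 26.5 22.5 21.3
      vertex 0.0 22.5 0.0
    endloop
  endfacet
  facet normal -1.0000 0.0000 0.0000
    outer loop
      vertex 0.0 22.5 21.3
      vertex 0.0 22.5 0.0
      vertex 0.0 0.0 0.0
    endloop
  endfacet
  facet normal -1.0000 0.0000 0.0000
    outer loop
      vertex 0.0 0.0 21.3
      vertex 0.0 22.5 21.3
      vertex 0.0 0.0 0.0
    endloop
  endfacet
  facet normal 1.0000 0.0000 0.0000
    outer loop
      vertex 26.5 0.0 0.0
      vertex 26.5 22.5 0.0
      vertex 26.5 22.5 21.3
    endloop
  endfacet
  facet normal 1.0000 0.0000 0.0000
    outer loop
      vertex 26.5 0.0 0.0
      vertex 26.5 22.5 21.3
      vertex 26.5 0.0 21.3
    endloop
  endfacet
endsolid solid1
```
; perimeter-only toolpath
G21 ; units = mm
G90 ; absolute positioning
G28 ; home
; layer 1
G0 Z3.6
G0 X0.0 Y0.0
G1 X26.5 Y0.0
G1 X26.5 Y22.5
G1 X0.0 Y22.5
G1 X0.0 Y0.0
; layer 2
G0 Z7.1
G0 X0.0 Y0.0
G1 X26.5 Y0.0
G1 X26.5 Y22.5
G1 X0.0 Y22.5
G1 X0.0 Y0.0
; layer 3
G0 Z10.7
G0 X0.0 Y0.0
G1 X26.5 Y0.0
G1 X26.5 Y22.5
G1 X0.0 Y22.5
G1 X0.0 Y0.0
; layer 4
G0 Z14.2
G0 X0.0 Y0.0
G1 X26.5 Y0.0
G1 X26.5 Y22.5
G1 X0.0 Y22.5
G1 X0.0 Y0.0
; layer 5
G0 Z17.8
G0 X0.0 Y0.0
G1 X26.5 Y0.0
G1 X26.5 Y22.5
G1 X0.0 Y22.5
G1 X0.0 Y0.0
; layer 6
G0 Z21.3
G0 X0.0 Y0.0
G1 X26.5 Y0.0
G1 X26.5 Y22.5
G1 X0.0 Y22.5
G1 X0.0 Y0.0
M2 ; end

The solid is a rectangular box, roughly 26.5 × 22.5 mm footprint and 21.3 mm tall. Slicing at Δz = 3.6 mm — 6 equal slices spanning the solid's height, so layer i sits at z = i·h/6 — gives 6 non-empty perimeters. Each is a 4-segment closed polygon; G0 lifts to the layer z and rapids to the start vertex, then G1 traces the edges.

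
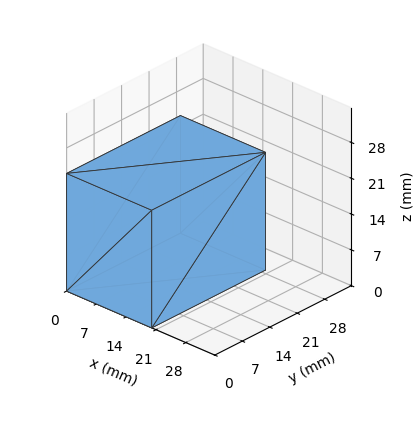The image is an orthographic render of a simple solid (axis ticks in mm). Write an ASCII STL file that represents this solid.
Reading the render: the shape is a rectangular box, roughly 20 × 29 mm footprint and 23 mm tall (dimensions read to the nearest mm from the axis ticks). For the STL, each face is triangulated and given an outward normal.

solid part
  facet normal 0.0000 0.0000 -1.0000
    outer loop
      vertex 20.000 29.000 0.000
      vertex 20.000 0.000 0.000
      vertex 0.000 0.000 0.000
    endloop
  endfacet
  facet normal 0.0000 0.0000 -1.0000
    outer loop
      vertex 0.000 29.000 0.000
      vertex 20.000 29.000 0.000
      vertex 0.000 0.000 0.000
    endloop
  endfacet
  facet normal 0.0000 0.0000 1.0000
    outer loop
      vertex 0.000 0.000 23.000
      vertex 20.000 0.000 23.000
      vertex 20.000 29.000 23.000
    endloop
  endfacet
  facet normal 0.0000 0.0000 1.0000
    outer loop
      vertex 0.000 0.000 23.000
      vertex 20.000 29.000 23.000
      vertex 0.000 29.000 23.000
    endloop
  endfacet
  facet normal 0.0000 -1.0000 0.0000
    outer loop
      vertex 0.000 0.000 0.000
      vertex 20.000 0.000 0.000
      vertex 20.000 0.000 23.000
    endloop
  endfacet
  facet normal 0.0000 -1.0000 0.0000
    outer loop
      vertex 0.000 0.000 0.000
      vertex 20.000 0.000 23.000
      vertex 0.000 0.000 23.000
    endloop
  endfacet
  facet normal 0.0000 1.0000 0.0000
    outer loop
      vertex 20.000 29.000 23.000
      vertex 20.000 29.000 0.000
      vertex 0.000 29.000 0.000
    endloop
  endfacet
  facet normal 0.0000 1.0000 0.0000
    outer loop
      vertex 0.000 29.000 23.000
      vertex 20.000 29.000 23.000
      vertex 0.000 29.000 0.000
    endloop
  endfacet
  facet normal -1.0000 0.0000 0.0000
    outer loop
      vertex 0.000 29.000 23.000
      vertex 0.000 29.000 0.000
      vertex 0.000 0.000 0.000
    endloop
  endfacet
  facet normal -1.0000 0.0000 0.0000
    outer loop
      vertex 0.000 0.000 23.000
      vertex 0.000 29.000 23.000
      vertex 0.000 0.000 0.000
    endloop
  endfacet
  facet normal 1.0000 0.0000 0.0000
    outer loop
      vertex 20.000 0.000 0.000
      vertex 20.000 29.000 0.000
      vertex 20.000 29.000 23.000
    endloop
  endfacet
  facet normal 1.0000 0.0000 0.0000
    outer loop
      vertex 20.000 0.000 0.000
      vertex 20.000 29.000 23.000
      vertex 20.000 0.000 23.000
    endloop
  endfacet
endsolid part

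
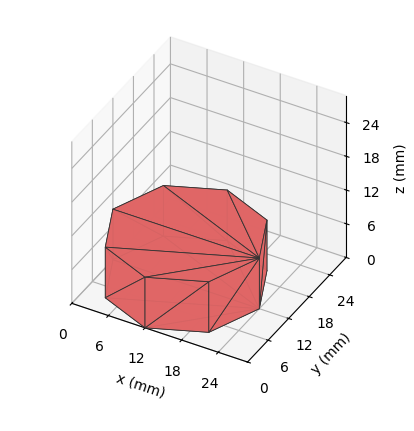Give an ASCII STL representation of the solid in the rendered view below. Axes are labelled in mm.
Reading the render: the shape is a regular 8-sided prism (a cylinder approximated with 8 flat sides), circumscribed radius ≈ 12 mm, height ≈ 9 mm (dimensions read to the nearest mm from the axis ticks). For the STL, each face is triangulated and given an outward normal.

solid part
  facet normal 0.0000 0.0000 -1.0000
    outer loop
      vertex 12.000 24.000 0.000
      vertex 20.485 20.485 0.000
      vertex 24.000 12.000 0.000
    endloop
  endfacet
  facet normal 0.0000 0.0000 -1.0000
    outer loop
      vertex 3.515 20.485 0.000
      vertex 12.000 24.000 0.000
      vertex 24.000 12.000 0.000
    endloop
  endfacet
  facet normal 0.0000 0.0000 -1.0000
    outer loop
      vertex 0.000 12.000 0.000
      vertex 3.515 20.485 0.000
      vertex 24.000 12.000 0.000
    endloop
  endfacet
  facet normal 0.0000 0.0000 -1.0000
    outer loop
      vertex 3.515 3.515 0.000
      vertex 0.000 12.000 0.000
      vertex 24.000 12.000 0.000
    endloop
  endfacet
  facet normal 0.0000 0.0000 -1.0000
    outer loop
      vertex 12.000 0.000 0.000
      vertex 3.515 3.515 0.000
      vertex 24.000 12.000 0.000
    endloop
  endfacet
  facet normal 0.0000 0.0000 -1.0000
    outer loop
      vertex 20.485 3.515 0.000
      vertex 12.000 0.000 0.000
      vertex 24.000 12.000 0.000
    endloop
  endfacet
  facet normal 0.0000 0.0000 1.0000
    outer loop
      vertex 24.000 12.000 9.000
      vertex 20.485 20.485 9.000
      vertex 12.000 24.000 9.000
    endloop
  endfacet
  facet normal 0.0000 0.0000 1.0000
    outer loop
      vertex 24.000 12.000 9.000
      vertex 12.000 24.000 9.000
      vertex 3.515 20.485 9.000
    endloop
  endfacet
  facet normal 0.0000 0.0000 1.0000
    outer loop
      vertex 24.000 12.000 9.000
      vertex 3.515 20.485 9.000
      vertex 0.000 12.000 9.000
    endloop
  endfacet
  facet normal 0.0000 0.0000 1.0000
    outer loop
      vertex 24.000 12.000 9.000
      vertex 0.000 12.000 9.000
      vertex 3.515 3.515 9.000
    endloop
  endfacet
  facet normal 0.0000 0.0000 1.0000
    outer loop
      vertex 24.000 12.000 9.000
      vertex 3.515 3.515 9.000
      vertex 12.000 0.000 9.000
    endloop
  endfacet
  facet normal 0.0000 0.0000 1.0000
    outer loop
      vertex 24.000 12.000 9.000
      vertex 12.000 0.000 9.000
      vertex 20.485 3.515 9.000
    endloop
  endfacet
  facet normal 0.9239 0.3827 0.0000
    outer loop
      vertex 24.000 12.000 0.000
      vertex 20.485 20.485 0.000
      vertex 20.485 20.485 9.000
    endloop
  endfacet
  facet normal 0.9239 0.3827 0.0000
    outer loop
      vertex 24.000 12.000 0.000
      vertex 20.485 20.485 9.000
      vertex 24.000 12.000 9.000
    endloop
  endfacet
  facet normal 0.3827 0.9239 0.0000
    outer loop
      vertex 20.485 20.485 0.000
      vertex 12.000 24.000 0.000
      vertex 12.000 24.000 9.000
    endloop
  endfacet
  facet normal 0.3827 0.9239 0.0000
    outer loop
      vertex 20.485 20.485 0.000
      vertex 12.000 24.000 9.000
      vertex 20.485 20.485 9.000
    endloop
  endfacet
  facet normal -0.3827 0.9239 0.0000
    outer loop
      vertex 12.000 24.000 0.000
      vertex 3.515 20.485 0.000
      vertex 3.515 20.485 9.000
    endloop
  endfacet
  facet normal -0.3827 0.9239 0.0000
    outer loop
      vertex 12.000 24.000 0.000
      vertex 3.515 20.485 9.000
      vertex 12.000 24.000 9.000
    endloop
  endfacet
  facet normal -0.9239 0.3827 0.0000
    outer loop
      vertex 3.515 20.485 0.000
      vertex 0.000 12.000 0.000
      vertex 0.000 12.000 9.000
    endloop
  endfacet
  facet normal -0.9239 0.3827 0.0000
    outer loop
      vertex 3.515 20.485 0.000
      vertex 0.000 12.000 9.000
      vertex 3.515 20.485 9.000
    endloop
  endfacet
  facet normal -0.9239 -0.3827 0.0000
    outer loop
      vertex 0.000 12.000 0.000
      vertex 3.515 3.515 0.000
      vertex 3.515 3.515 9.000
    endloop
  endfacet
  facet normal -0.9239 -0.3827 0.0000
    outer loop
      vertex 0.000 12.000 0.000
      vertex 3.515 3.515 9.000
      vertex 0.000 12.000 9.000
    endloop
  endfacet
  facet normal -0.3827 -0.9239 0.0000
    outer loop
      vertex 3.515 3.515 0.000
      vertex 12.000 0.000 0.000
      vertex 12.000 0.000 9.000
    endloop
  endfacet
  facet normal -0.3827 -0.9239 0.0000
    outer loop
      vertex 3.515 3.515 0.000
      vertex 12.000 0.000 9.000
      vertex 3.515 3.515 9.000
    endloop
  endfacet
  facet normal 0.3827 -0.9239 0.0000
    outer loop
      vertex 12.000 0.000 0.000
      vertex 20.485 3.515 0.000
      vertex 20.485 3.515 9.000
    endloop
  endfacet
  facet normal 0.3827 -0.9239 0.0000
    outer loop
      vertex 12.000 0.000 0.000
      vertex 20.485 3.515 9.000
      vertex 12.000 0.000 9.000
    endloop
  endfacet
  facet normal 0.9239 -0.3827 0.0000
    outer loop
      vertex 20.485 3.515 0.000
      vertex 24.000 12.000 0.000
      vertex 24.000 12.000 9.000
    endloop
  endfacet
  facet normal 0.9239 -0.3827 0.0000
    outer loop
      vertex 20.485 3.515 0.000
      vertex 24.000 12.000 9.000
      vertex 20.485 3.515 9.000
    endloop
  endfacet
endsolid part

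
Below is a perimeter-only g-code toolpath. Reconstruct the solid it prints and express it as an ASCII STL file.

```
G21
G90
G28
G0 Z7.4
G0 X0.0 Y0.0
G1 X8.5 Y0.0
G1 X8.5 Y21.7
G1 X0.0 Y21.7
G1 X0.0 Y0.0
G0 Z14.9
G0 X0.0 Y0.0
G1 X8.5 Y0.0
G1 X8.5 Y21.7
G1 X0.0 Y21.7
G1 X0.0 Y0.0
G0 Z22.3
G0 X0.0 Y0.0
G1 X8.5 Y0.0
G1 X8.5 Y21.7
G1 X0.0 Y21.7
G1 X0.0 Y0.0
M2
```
solid part
  facet normal 0.0000 0.0000 -1.0000
    outer loop
      vertex 8.5 21.7 0.0
      vertex 8.5 0.0 0.0
      vertex 0.0 0.0 0.0
    endloop
  endfacet
  facet normal 0.0000 0.0000 -1.0000
    outer loop
      vertex 0.0 21.7 0.0
      vertex 8.5 21.7 0.0
      vertex 0.0 0.0 0.0
    endloop
  endfacet
  facet normal 0.0000 0.0000 1.0000
    outer loop
      vertex 0.0 0.0 22.3
      vertex 8.5 0.0 22.3
      vertex 8.5 21.7 22.3
    endloop
  endfacet
  facet normal 0.0000 0.0000 1.0000
    outer loop
      vertex 0.0 0.0 22.3
      vertex 8.5 21.7 22.3
      vertex 0.0 21.7 22.3
    endloop
  endfacet
  facet normal 0.0000 -1.0000 0.0000
    outer loop
      vertex 0.0 0.0 0.0
      vertex 8.5 0.0 0.0
      vertex 8.5 0.0 22.3
    endloop
  endfacet
  facet normal 0.0000 -1.0000 0.0000
    outer loop
      vertex 0.0 0.0 0.0
      vertex 8.5 0.0 22.3
      vertex 0.0 0.0 22.3
    endloop
  endfacet
  facet normal 0.0000 1.0000 0.0000
    outer loop
      vertex 8.5 21.7 22.3
      vertex 8.5 21.7 0.0
      vertex 0.0 21.7 0.0
    endloop
  endfacet
  facet normal 0.0000 1.0000 0.0000
    outer loop
      vertex 0.0 21.7 22.3
      vertex 8.5 21.7 22.3
      vertex 0.0 21.7 0.0
    endloop
  endfacet
  facet normal -1.0000 0.0000 0.0000
    outer loop
      vertex 0.0 21.7 22.3
      vertex 0.0 21.7 0.0
      vertex 0.0 0.0 0.0
    endloop
  endfacet
  facet normal -1.0000 0.0000 0.0000
    outer loop
      vertex 0.0 0.0 22.3
      vertex 0.0 21.7 22.3
      vertex 0.0 0.0 0.0
    endloop
  endfacet
  facet normal 1.0000 0.0000 0.0000
    outer loop
      vertex 8.5 0.0 0.0
      vertex 8.5 21.7 0.0
      vertex 8.5 21.7 22.3
    endloop
  endfacet
  facet normal 1.0000 0.0000 0.0000
    outer loop
      vertex 8.5 0.0 0.0
      vertex 8.5 21.7 22.3
      vertex 8.5 0.0 22.3
    endloop
  endfacet
endsolid part

The G0 Z moves step by Δz≈7.4 mm. Every layer's G1 loop is the same polygon, so the solid is a straight extrusion of it from z=0 to z≈22.3. Closing with flat bottom and top caps and triangulating gives 12 facets — a rectangular box, roughly 8.5 × 21.7 mm footprint and 22.3 mm tall.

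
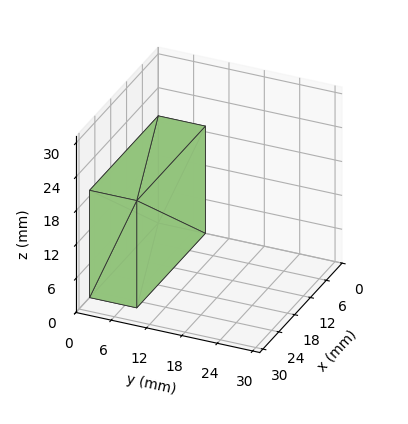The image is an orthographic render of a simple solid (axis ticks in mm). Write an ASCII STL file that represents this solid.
Reading the render: the shape is a rectangular box, roughly 26 × 8 mm footprint and 19 mm tall (dimensions read to the nearest mm from the axis ticks). For the STL, each face is triangulated and given an outward normal.

solid part
  facet normal 0.0000 0.0000 -1.0000
    outer loop
      vertex 26.0 8.0 0.0
      vertex 26.0 0.0 0.0
      vertex 0.0 0.0 0.0
    endloop
  endfacet
  facet normal 0.0000 0.0000 -1.0000
    outer loop
      vertex 0.0 8.0 0.0
      vertex 26.0 8.0 0.0
      vertex 0.0 0.0 0.0
    endloop
  endfacet
  facet normal 0.0000 0.0000 1.0000
    outer loop
      vertex 0.0 0.0 19.0
      vertex 26.0 0.0 19.0
      vertex 26.0 8.0 19.0
    endloop
  endfacet
  facet normal 0.0000 0.0000 1.0000
    outer loop
      vertex 0.0 0.0 19.0
      vertex 26.0 8.0 19.0
      vertex 0.0 8.0 19.0
    endloop
  endfacet
  facet normal 0.0000 -1.0000 0.0000
    outer loop
      vertex 0.0 0.0 0.0
      vertex 26.0 0.0 0.0
      vertex 26.0 0.0 19.0
    endloop
  endfacet
  facet normal 0.0000 -1.0000 0.0000
    outer loop
      vertex 0.0 0.0 0.0
      vertex 26.0 0.0 19.0
      vertex 0.0 0.0 19.0
    endloop
  endfacet
  facet normal 0.0000 1.0000 0.0000
    outer loop
      vertex 26.0 8.0 19.0
      vertex 26.0 8.0 0.0
      vertex 0.0 8.0 0.0
    endloop
  endfacet
  facet normal 0.0000 1.0000 0.0000
    outer loop
      vertex 0.0 8.0 19.0
      vertex 26.0 8.0 19.0
      vertex 0.0 8.0 0.0
    endloop
  endfacet
  facet normal -1.0000 0.0000 0.0000
    outer loop
      vertex 0.0 8.0 19.0
      vertex 0.0 8.0 0.0
      vertex 0.0 0.0 0.0
    endloop
  endfacet
  facet normal -1.0000 0.0000 0.0000
    outer loop
      vertex 0.0 0.0 19.0
      vertex 0.0 8.0 19.0
      vertex 0.0 0.0 0.0
    endloop
  endfacet
  facet normal 1.0000 0.0000 0.0000
    outer loop
      vertex 26.0 0.0 0.0
      vertex 26.0 8.0 0.0
      vertex 26.0 8.0 19.0
    endloop
  endfacet
  facet normal 1.0000 0.0000 0.0000
    outer loop
      vertex 26.0 0.0 0.0
      vertex 26.0 8.0 19.0
      vertex 26.0 0.0 19.0
    endloop
  endfacet
endsolid part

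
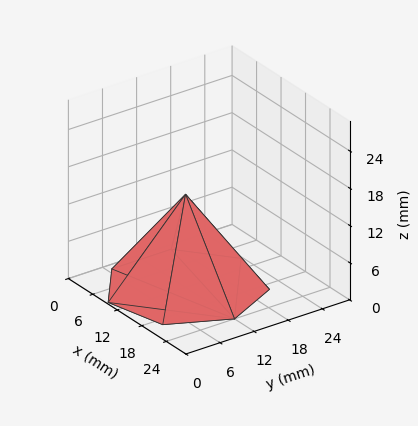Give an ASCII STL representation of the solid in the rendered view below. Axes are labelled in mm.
Reading the render: the shape is a regular 7-sided pyramid, base circumscribed radius ≈ 12 mm, apex at z ≈ 15 mm (dimensions read to the nearest mm from the axis ticks). For the STL, each face is triangulated and given an outward normal.

solid part
  facet normal 0.0000 0.0000 -1.0000
    outer loop
      vertex 9.330 23.699 0.000
      vertex 19.482 21.382 0.000
      vertex 24.000 12.000 0.000
    endloop
  endfacet
  facet normal 0.0000 0.0000 -1.0000
    outer loop
      vertex 1.188 17.207 0.000
      vertex 9.330 23.699 0.000
      vertex 24.000 12.000 0.000
    endloop
  endfacet
  facet normal 0.0000 0.0000 -1.0000
    outer loop
      vertex 1.188 6.793 0.000
      vertex 1.188 17.207 0.000
      vertex 24.000 12.000 0.000
    endloop
  endfacet
  facet normal 0.0000 0.0000 -1.0000
    outer loop
      vertex 9.330 0.301 0.000
      vertex 1.188 6.793 0.000
      vertex 24.000 12.000 0.000
    endloop
  endfacet
  facet normal 0.0000 0.0000 -1.0000
    outer loop
      vertex 19.482 2.618 0.000
      vertex 9.330 0.301 0.000
      vertex 24.000 12.000 0.000
    endloop
  endfacet
  facet normal 0.7309 0.3520 0.5847
    outer loop
      vertex 24.000 12.000 0.000
      vertex 19.482 21.382 0.000
      vertex 12.000 12.000 15.000
    endloop
  endfacet
  facet normal 0.1805 0.7909 0.5847
    outer loop
      vertex 19.482 21.382 0.000
      vertex 9.330 23.699 0.000
      vertex 12.000 12.000 15.000
    endloop
  endfacet
  facet normal -0.5057 0.6343 0.5847
    outer loop
      vertex 9.330 23.699 0.000
      vertex 1.188 17.207 0.000
      vertex 12.000 12.000 15.000
    endloop
  endfacet
  facet normal -0.8112 0.0000 0.5847
    outer loop
      vertex 1.188 17.207 0.000
      vertex 1.188 6.793 0.000
      vertex 12.000 12.000 15.000
    endloop
  endfacet
  facet normal -0.5057 -0.6343 0.5847
    outer loop
      vertex 1.188 6.793 0.000
      vertex 9.330 0.301 0.000
      vertex 12.000 12.000 15.000
    endloop
  endfacet
  facet normal 0.1805 -0.7909 0.5847
    outer loop
      vertex 9.330 0.301 0.000
      vertex 19.482 2.618 0.000
      vertex 12.000 12.000 15.000
    endloop
  endfacet
  facet normal 0.7309 -0.3520 0.5847
    outer loop
      vertex 19.482 2.618 0.000
      vertex 24.000 12.000 0.000
      vertex 12.000 12.000 15.000
    endloop
  endfacet
endsolid part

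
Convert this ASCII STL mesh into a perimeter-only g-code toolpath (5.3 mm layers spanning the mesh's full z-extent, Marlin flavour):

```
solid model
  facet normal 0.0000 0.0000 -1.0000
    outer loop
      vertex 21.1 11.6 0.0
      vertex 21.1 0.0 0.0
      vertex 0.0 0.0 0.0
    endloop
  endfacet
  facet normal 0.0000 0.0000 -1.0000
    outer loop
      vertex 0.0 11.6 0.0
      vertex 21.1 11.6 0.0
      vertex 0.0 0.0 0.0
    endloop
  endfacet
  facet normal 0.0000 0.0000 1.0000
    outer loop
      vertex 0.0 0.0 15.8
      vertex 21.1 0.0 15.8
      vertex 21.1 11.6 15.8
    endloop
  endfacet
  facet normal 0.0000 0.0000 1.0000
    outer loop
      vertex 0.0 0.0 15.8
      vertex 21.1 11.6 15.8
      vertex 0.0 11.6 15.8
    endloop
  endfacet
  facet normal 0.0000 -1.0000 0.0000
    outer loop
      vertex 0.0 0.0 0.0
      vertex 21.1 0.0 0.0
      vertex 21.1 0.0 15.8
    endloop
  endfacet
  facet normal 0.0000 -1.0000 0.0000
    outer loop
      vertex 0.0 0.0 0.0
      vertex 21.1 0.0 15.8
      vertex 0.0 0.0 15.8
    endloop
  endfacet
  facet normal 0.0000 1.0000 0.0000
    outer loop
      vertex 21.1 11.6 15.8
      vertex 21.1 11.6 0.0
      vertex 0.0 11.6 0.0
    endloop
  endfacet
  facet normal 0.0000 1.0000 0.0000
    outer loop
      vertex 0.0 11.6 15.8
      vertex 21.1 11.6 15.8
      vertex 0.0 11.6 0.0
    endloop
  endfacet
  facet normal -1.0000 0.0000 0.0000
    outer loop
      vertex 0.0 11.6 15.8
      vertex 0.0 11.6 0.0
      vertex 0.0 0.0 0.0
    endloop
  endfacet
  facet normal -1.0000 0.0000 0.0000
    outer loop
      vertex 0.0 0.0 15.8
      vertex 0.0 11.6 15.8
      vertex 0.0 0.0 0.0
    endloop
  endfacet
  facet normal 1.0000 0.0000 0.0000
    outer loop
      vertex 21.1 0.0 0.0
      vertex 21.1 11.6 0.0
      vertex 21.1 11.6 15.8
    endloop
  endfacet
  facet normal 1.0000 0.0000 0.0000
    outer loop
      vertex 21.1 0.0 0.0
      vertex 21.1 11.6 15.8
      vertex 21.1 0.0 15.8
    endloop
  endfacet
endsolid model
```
; perimeter-only toolpath
G21 ; units = mm
G90 ; absolute positioning
G28 ; home
; layer 1
G0 Z5.3
G0 X0.0 Y0.0
G1 X21.1 Y0.0
G1 X21.1 Y11.6
G1 X0.0 Y11.6
G1 X0.0 Y0.0
; layer 2
G0 Z10.5
G0 X0.0 Y0.0
G1 X21.1 Y0.0
G1 X21.1 Y11.6
G1 X0.0 Y11.6
G1 X0.0 Y0.0
; layer 3
G0 Z15.8
G0 X0.0 Y0.0
G1 X21.1 Y0.0
G1 X21.1 Y11.6
G1 X0.0 Y11.6
G1 X0.0 Y0.0
M2 ; end

The solid is a rectangular box, roughly 21.1 × 11.6 mm footprint and 15.8 mm tall. Slicing at Δz = 5.3 mm — 3 equal slices spanning the solid's height, so layer i sits at z = i·h/3 — gives 3 non-empty perimeters. Each is a 4-segment closed polygon; G0 lifts to the layer z and rapids to the start vertex, then G1 traces the edges.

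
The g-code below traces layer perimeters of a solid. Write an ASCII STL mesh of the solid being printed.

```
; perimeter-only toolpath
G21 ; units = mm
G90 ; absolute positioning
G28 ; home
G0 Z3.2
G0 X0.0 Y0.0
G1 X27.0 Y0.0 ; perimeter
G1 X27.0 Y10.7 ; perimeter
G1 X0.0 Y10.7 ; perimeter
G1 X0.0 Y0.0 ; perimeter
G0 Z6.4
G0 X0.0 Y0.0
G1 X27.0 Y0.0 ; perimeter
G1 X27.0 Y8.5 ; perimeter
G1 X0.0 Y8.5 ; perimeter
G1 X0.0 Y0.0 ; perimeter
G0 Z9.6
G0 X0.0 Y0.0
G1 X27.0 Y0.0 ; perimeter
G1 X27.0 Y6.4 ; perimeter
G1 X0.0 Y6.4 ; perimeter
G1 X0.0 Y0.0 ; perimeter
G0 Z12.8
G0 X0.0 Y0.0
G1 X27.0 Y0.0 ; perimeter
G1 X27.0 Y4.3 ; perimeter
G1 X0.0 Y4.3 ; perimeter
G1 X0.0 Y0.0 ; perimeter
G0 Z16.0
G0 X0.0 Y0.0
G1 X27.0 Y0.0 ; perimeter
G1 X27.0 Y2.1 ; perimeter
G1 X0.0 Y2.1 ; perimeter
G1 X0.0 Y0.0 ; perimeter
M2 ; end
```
solid part
  facet normal 0.0000 0.0000 -1.0000
    outer loop
      vertex 27.0 12.8 0.0
      vertex 27.0 0.0 0.0
      vertex 0.0 0.0 0.0
    endloop
  endfacet
  facet normal 0.0000 0.0000 -1.0000
    outer loop
      vertex 0.0 12.8 0.0
      vertex 27.0 12.8 0.0
      vertex 0.0 0.0 0.0
    endloop
  endfacet
  facet normal 0.0000 -1.0000 0.0000
    outer loop
      vertex 0.0 0.0 0.0
      vertex 27.0 0.0 0.0
      vertex 27.0 0.0 19.2
    endloop
  endfacet
  facet normal 0.0000 -1.0000 0.0000
    outer loop
      vertex 0.0 0.0 0.0
      vertex 27.0 0.0 19.2
      vertex 0.0 0.0 19.2
    endloop
  endfacet
  facet normal 0.0000 0.8321 0.5547
    outer loop
      vertex 0.0 0.0 19.2
      vertex 27.0 0.0 19.2
      vertex 27.0 12.8 0.0
    endloop
  endfacet
  facet normal 0.0000 0.8321 0.5547
    outer loop
      vertex 0.0 0.0 19.2
      vertex 27.0 12.8 0.0
      vertex 0.0 12.8 0.0
    endloop
  endfacet
  facet normal -1.0000 0.0000 0.0000
    outer loop
      vertex 0.0 0.0 19.2
      vertex 0.0 12.8 0.0
      vertex 0.0 0.0 0.0
    endloop
  endfacet
  facet normal 1.0000 0.0000 0.0000
    outer loop
      vertex 27.0 0.0 0.0
      vertex 27.0 12.8 0.0
      vertex 27.0 0.0 19.2
    endloop
  endfacet
endsolid part

The G0 Z moves step by Δz≈3.2 mm. The G1 loops shrink linearly with z, so the solid tapers from its base footprint up to z≈19.2. Closing with a flat bottom cap and the tapered top and triangulating gives 8 facets — a wedge (ramp): 27 × 12.8 mm base, rising to 19.2 mm along the y=0 edge and sloping linearly to z=0 at y=12.8.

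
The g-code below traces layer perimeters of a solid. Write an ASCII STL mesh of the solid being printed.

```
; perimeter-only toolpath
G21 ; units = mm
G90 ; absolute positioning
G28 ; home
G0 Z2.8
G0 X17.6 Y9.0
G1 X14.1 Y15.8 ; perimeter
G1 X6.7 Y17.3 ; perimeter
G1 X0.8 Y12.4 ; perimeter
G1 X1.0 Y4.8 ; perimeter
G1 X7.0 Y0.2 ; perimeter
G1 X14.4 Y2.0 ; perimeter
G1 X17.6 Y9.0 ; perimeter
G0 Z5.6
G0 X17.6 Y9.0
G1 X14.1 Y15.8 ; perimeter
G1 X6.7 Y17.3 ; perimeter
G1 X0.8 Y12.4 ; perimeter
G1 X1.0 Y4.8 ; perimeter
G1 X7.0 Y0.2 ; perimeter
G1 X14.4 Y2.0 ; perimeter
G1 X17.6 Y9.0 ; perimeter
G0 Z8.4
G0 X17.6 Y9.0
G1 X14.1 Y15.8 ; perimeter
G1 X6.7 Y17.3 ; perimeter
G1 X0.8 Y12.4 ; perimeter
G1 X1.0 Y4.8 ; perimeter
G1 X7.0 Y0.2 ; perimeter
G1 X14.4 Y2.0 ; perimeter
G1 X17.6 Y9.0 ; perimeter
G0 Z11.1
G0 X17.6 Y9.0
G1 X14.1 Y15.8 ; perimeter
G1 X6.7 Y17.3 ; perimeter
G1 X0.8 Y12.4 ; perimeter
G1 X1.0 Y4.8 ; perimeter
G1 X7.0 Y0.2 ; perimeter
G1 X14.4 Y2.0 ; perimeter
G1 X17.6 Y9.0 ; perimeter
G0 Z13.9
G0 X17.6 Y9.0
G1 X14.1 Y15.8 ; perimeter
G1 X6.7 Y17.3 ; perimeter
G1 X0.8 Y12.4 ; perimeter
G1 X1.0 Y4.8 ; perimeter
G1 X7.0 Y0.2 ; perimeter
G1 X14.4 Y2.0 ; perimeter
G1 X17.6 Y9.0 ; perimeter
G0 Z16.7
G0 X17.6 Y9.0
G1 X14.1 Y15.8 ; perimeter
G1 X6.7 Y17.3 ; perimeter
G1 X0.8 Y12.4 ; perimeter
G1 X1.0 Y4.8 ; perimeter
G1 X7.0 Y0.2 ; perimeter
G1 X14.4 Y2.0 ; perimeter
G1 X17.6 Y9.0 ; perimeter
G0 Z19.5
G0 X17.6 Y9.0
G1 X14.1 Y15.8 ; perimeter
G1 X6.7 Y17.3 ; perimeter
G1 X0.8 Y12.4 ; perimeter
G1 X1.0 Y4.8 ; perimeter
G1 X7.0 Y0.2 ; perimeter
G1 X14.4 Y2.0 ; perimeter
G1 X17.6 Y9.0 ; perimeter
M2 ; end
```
solid part
  facet normal 0.0000 0.0000 -1.0000
    outer loop
      vertex 6.7 17.3 0.0
      vertex 14.1 15.8 0.0
      vertex 17.6 9.0 0.0
    endloop
  endfacet
  facet normal 0.0000 0.0000 -1.0000
    outer loop
      vertex 0.8 12.4 0.0
      vertex 6.7 17.3 0.0
      vertex 17.6 9.0 0.0
    endloop
  endfacet
  facet normal 0.0000 0.0000 -1.0000
    outer loop
      vertex 1.0 4.8 0.0
      vertex 0.8 12.4 0.0
      vertex 17.6 9.0 0.0
    endloop
  endfacet
  facet normal 0.0000 0.0000 -1.0000
    outer loop
      vertex 7.0 0.2 0.0
      vertex 1.0 4.8 0.0
      vertex 17.6 9.0 0.0
    endloop
  endfacet
  facet normal 0.0000 0.0000 -1.0000
    outer loop
      vertex 14.4 2.0 0.0
      vertex 7.0 0.2 0.0
      vertex 17.6 9.0 0.0
    endloop
  endfacet
  facet normal 0.0000 0.0000 1.0000
    outer loop
      vertex 17.6 9.0 19.5
      vertex 14.1 15.8 19.5
      vertex 6.7 17.3 19.5
    endloop
  endfacet
  facet normal 0.0000 0.0000 1.0000
    outer loop
      vertex 17.6 9.0 19.5
      vertex 6.7 17.3 19.5
      vertex 0.8 12.4 19.5
    endloop
  endfacet
  facet normal 0.0000 0.0000 1.0000
    outer loop
      vertex 17.6 9.0 19.5
      vertex 0.8 12.4 19.5
      vertex 1.0 4.8 19.5
    endloop
  endfacet
  facet normal 0.0000 0.0000 1.0000
    outer loop
      vertex 17.6 9.0 19.5
      vertex 1.0 4.8 19.5
      vertex 7.0 0.2 19.5
    endloop
  endfacet
  facet normal 0.0000 0.0000 1.0000
    outer loop
      vertex 17.6 9.0 19.5
      vertex 7.0 0.2 19.5
      vertex 14.4 2.0 19.5
    endloop
  endfacet
  facet normal 0.8891 0.4576 0.0000
    outer loop
      vertex 17.6 9.0 0.0
      vertex 14.1 15.8 0.0
      vertex 14.1 15.8 19.5
    endloop
  endfacet
  facet normal 0.8891 0.4576 0.0000
    outer loop
      vertex 17.6 9.0 0.0
      vertex 14.1 15.8 19.5
      vertex 17.6 9.0 19.5
    endloop
  endfacet
  facet normal 0.1987 0.9801 0.0000
    outer loop
      vertex 14.1 15.8 0.0
      vertex 6.7 17.3 0.0
      vertex 6.7 17.3 19.5
    endloop
  endfacet
  facet normal 0.1987 0.9801 0.0000
    outer loop
      vertex 14.1 15.8 0.0
      vertex 6.7 17.3 19.5
      vertex 14.1 15.8 19.5
    endloop
  endfacet
  facet normal -0.6389 0.7693 0.0000
    outer loop
      vertex 6.7 17.3 0.0
      vertex 0.8 12.4 0.0
      vertex 0.8 12.4 19.5
    endloop
  endfacet
  facet normal -0.6389 0.7693 0.0000
    outer loop
      vertex 6.7 17.3 0.0
      vertex 0.8 12.4 19.5
      vertex 6.7 17.3 19.5
    endloop
  endfacet
  facet normal -0.9997 -0.0263 0.0000
    outer loop
      vertex 0.8 12.4 0.0
      vertex 1.0 4.8 0.0
      vertex 1.0 4.8 19.5
    endloop
  endfacet
  facet normal -0.9997 -0.0263 0.0000
    outer loop
      vertex 0.8 12.4 0.0
      vertex 1.0 4.8 19.5
      vertex 0.8 12.4 19.5
    endloop
  endfacet
  facet normal -0.6084 -0.7936 0.0000
    outer loop
      vertex 1.0 4.8 0.0
      vertex 7.0 0.2 0.0
      vertex 7.0 0.2 19.5
    endloop
  endfacet
  facet normal -0.6084 -0.7936 0.0000
    outer loop
      vertex 1.0 4.8 0.0
      vertex 7.0 0.2 19.5
      vertex 1.0 4.8 19.5
    endloop
  endfacet
  facet normal 0.2364 -0.9717 0.0000
    outer loop
      vertex 7.0 0.2 0.0
      vertex 14.4 2.0 0.0
      vertex 14.4 2.0 19.5
    endloop
  endfacet
  facet normal 0.2364 -0.9717 0.0000
    outer loop
      vertex 7.0 0.2 0.0
      vertex 14.4 2.0 19.5
      vertex 7.0 0.2 19.5
    endloop
  endfacet
  facet normal 0.9095 -0.4158 0.0000
    outer loop
      vertex 14.4 2.0 0.0
      vertex 17.6 9.0 0.0
      vertex 17.6 9.0 19.5
    endloop
  endfacet
  facet normal 0.9095 -0.4158 0.0000
    outer loop
      vertex 14.4 2.0 0.0
      vertex 17.6 9.0 19.5
      vertex 14.4 2.0 19.5
    endloop
  endfacet
endsolid part

The G0 Z moves step by Δz≈2.8 mm. Every layer's G1 loop is the same polygon, so the solid is a straight extrusion of it from z=0 to z≈19.5. Closing with flat bottom and top caps and triangulating gives 24 facets — a regular 7-sided prism (a cylinder approximated with 7 flat sides), circumscribed radius ≈ 8.8 mm, height ≈ 19.5 mm.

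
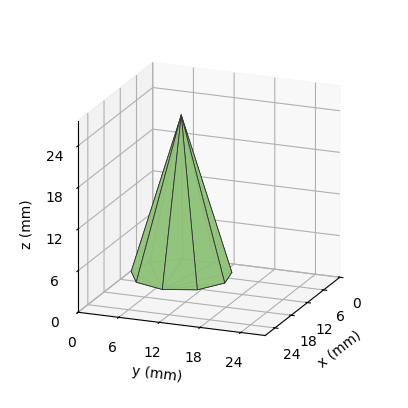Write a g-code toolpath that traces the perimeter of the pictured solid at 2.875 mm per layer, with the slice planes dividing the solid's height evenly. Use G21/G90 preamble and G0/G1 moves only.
Reading the render: the shape is a regular 9-sided pyramid, base circumscribed radius ≈ 7 mm, apex at z ≈ 23 mm (dimensions read to the nearest mm from the axis ticks). For the g-code, the solid's height is divided into equal slices at the stated Δz and each level perimeter traced with G1 moves after a G0 lift.

; perimeter-only toolpath
G21 ; units = mm
G90 ; absolute positioning
G28 ; home
; layer 1
G0 Z2.875
G0 X13.125 Y7.000
G1 X11.692 Y10.938
G1 X8.064 Y13.032
G1 X3.938 Y12.304
G1 X1.244 Y9.095
G1 X1.244 Y4.905
G1 X3.938 Y1.696
G1 X8.064 Y0.968
G1 X11.692 Y3.062
G1 X13.125 Y7.000
; layer 2
G0 Z5.750
G0 X12.250 Y7.000
G1 X11.021 Y10.375
G1 X7.912 Y12.171
G1 X4.375 Y11.546
G1 X2.067 Y8.796
G1 X2.067 Y5.204
G1 X4.375 Y2.454
G1 X7.912 Y1.829
G1 X11.021 Y3.625
G1 X12.250 Y7.000
; layer 3
G0 Z8.625
G0 X11.375 Y7.000
G1 X10.351 Y9.812
G1 X7.760 Y11.309
G1 X4.812 Y10.789
G1 X2.889 Y8.496
G1 X2.889 Y5.504
G1 X4.812 Y3.211
G1 X7.760 Y2.691
G1 X10.351 Y4.188
G1 X11.375 Y7.000
; layer 4
G0 Z11.500
G0 X10.500 Y7.000
G1 X9.681 Y9.250
G1 X7.608 Y10.447
G1 X5.250 Y10.031
G1 X3.711 Y8.197
G1 X3.711 Y5.803
G1 X5.250 Y3.969
G1 X7.608 Y3.553
G1 X9.681 Y4.750
G1 X10.500 Y7.000
; layer 5
G0 Z14.375
G0 X9.625 Y7.000
G1 X9.011 Y8.688
G1 X7.456 Y9.585
G1 X5.688 Y9.273
G1 X4.533 Y7.898
G1 X4.533 Y6.102
G1 X5.688 Y4.727
G1 X7.456 Y4.415
G1 X9.011 Y5.312
G1 X9.625 Y7.000
; layer 6
G0 Z17.250
G0 X8.750 Y7.000
G1 X8.341 Y8.125
G1 X7.304 Y8.723
G1 X6.125 Y8.515
G1 X5.356 Y7.598
G1 X5.356 Y6.402
G1 X6.125 Y5.484
G1 X7.304 Y5.277
G1 X8.341 Y5.875
G1 X8.750 Y7.000
; layer 7
G0 Z20.125
G0 X7.875 Y7.000
G1 X7.670 Y7.562
G1 X7.152 Y7.862
G1 X6.562 Y7.758
G1 X6.178 Y7.299
G1 X6.178 Y6.701
G1 X6.562 Y6.242
G1 X7.152 Y6.138
G1 X7.670 Y6.438
G1 X7.875 Y7.000
M2 ; end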